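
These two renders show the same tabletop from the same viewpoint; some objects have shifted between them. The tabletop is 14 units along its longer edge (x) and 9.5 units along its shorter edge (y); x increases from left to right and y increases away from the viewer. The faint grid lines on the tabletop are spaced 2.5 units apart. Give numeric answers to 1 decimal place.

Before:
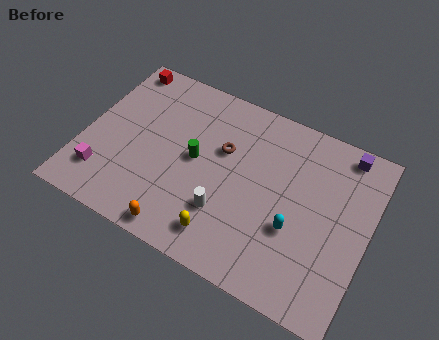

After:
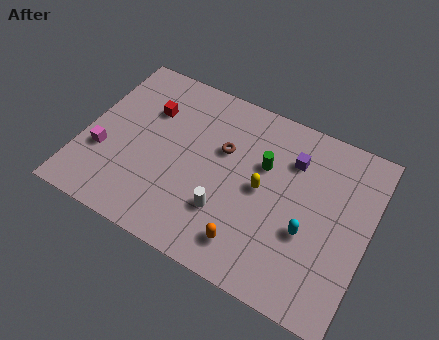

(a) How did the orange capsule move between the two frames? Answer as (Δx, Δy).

(3.2, 0.8)

The orange capsule started near (5.4, 0.9) and ended near (8.6, 1.7).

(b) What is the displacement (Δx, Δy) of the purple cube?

(-2.4, -1.5)

The purple cube was at about (12.4, 8.5) and moved to about (10.0, 7.0).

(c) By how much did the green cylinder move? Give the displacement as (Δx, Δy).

(3.2, 1.2)

The green cylinder was at about (5.5, 4.9) and moved to about (8.7, 6.1).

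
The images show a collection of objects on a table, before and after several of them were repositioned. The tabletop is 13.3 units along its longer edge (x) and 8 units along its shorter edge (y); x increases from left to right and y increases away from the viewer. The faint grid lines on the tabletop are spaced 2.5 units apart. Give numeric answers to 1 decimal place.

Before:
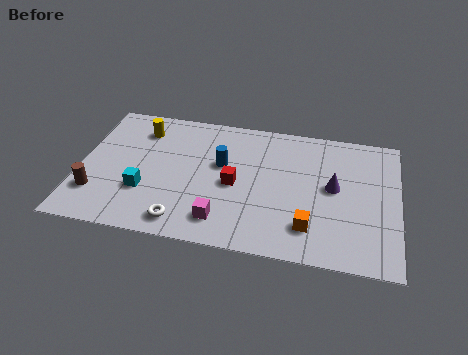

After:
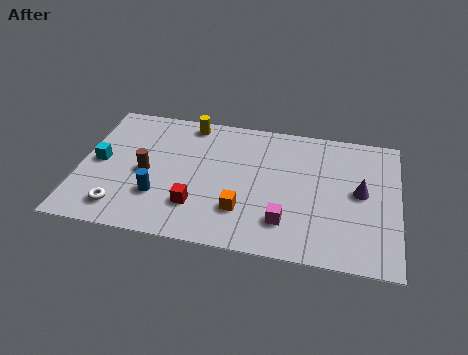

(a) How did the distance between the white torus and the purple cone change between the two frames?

+3.3

They were about 6.9 units apart before and 10.2 after — 3.3 units further apart.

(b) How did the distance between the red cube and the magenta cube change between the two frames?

+1.5

Before: roughly 2.2 units apart; after: 3.7. That's 1.5 units further apart.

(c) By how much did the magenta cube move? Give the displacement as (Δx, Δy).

(2.6, 0.4)

The magenta cube was at about (6.1, 1.5) and moved to about (8.7, 1.9).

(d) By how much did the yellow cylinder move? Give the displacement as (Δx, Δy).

(2.0, 0.8)

The yellow cylinder started near (2.4, 6.3) and ended near (4.4, 7.1).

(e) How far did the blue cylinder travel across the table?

3.5

The blue cylinder was near (5.9, 4.8) before and (3.4, 2.4) after, so it travelled √(2.5² + 2.4²) ≈ 3.5 units.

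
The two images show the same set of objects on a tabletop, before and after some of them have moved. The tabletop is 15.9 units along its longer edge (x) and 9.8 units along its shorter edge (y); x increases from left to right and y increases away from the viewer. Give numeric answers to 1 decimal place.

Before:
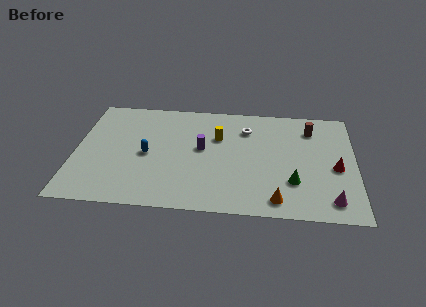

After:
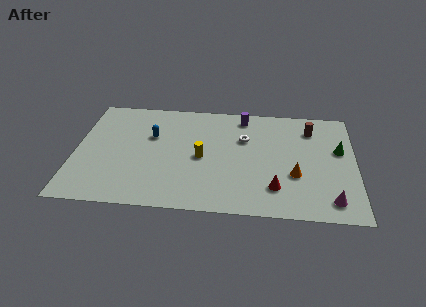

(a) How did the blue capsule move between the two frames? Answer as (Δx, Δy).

(0.2, 1.7)

The blue capsule was at about (4.1, 4.6) and moved to about (4.3, 6.3).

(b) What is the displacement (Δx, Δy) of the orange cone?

(1.0, 2.2)

The orange cone started near (11.5, 1.3) and ended near (12.5, 3.5).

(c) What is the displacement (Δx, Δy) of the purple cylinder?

(2.3, 3.1)

The purple cylinder was at about (7.2, 5.4) and moved to about (9.5, 8.5).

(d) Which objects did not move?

the magenta cone and the brown cylinder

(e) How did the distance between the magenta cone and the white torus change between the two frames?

-0.6

They were about 7.6 units apart before and 7.0 after — 0.6 units closer together.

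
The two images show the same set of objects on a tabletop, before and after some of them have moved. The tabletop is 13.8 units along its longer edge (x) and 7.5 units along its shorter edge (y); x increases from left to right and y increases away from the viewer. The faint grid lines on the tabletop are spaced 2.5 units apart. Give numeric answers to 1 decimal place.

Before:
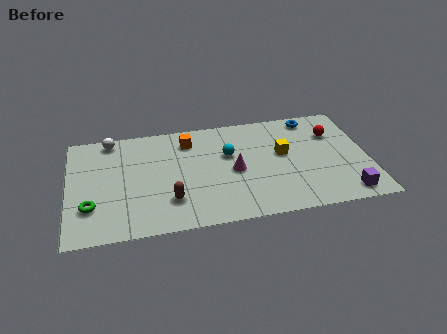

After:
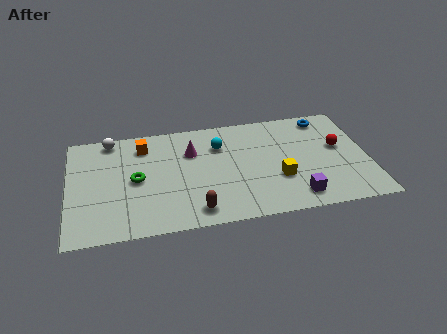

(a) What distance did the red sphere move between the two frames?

1.0

The red sphere was near (12.3, 5.3) before and (12.5, 4.3) after, so it travelled √(0.2² + 1.0²) ≈ 1.0 units.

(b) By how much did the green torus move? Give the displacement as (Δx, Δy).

(2.1, 1.5)

The green torus was at about (1.0, 2.2) and moved to about (3.1, 3.7).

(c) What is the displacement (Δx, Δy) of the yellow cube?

(-0.3, -1.7)

The yellow cube was at about (9.9, 4.3) and moved to about (9.6, 2.6).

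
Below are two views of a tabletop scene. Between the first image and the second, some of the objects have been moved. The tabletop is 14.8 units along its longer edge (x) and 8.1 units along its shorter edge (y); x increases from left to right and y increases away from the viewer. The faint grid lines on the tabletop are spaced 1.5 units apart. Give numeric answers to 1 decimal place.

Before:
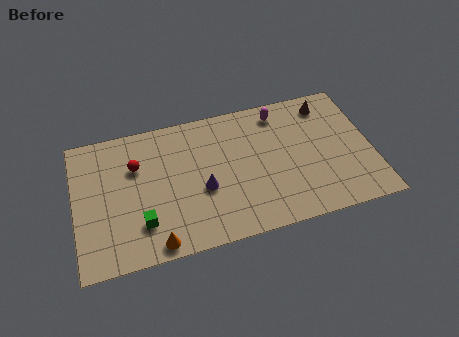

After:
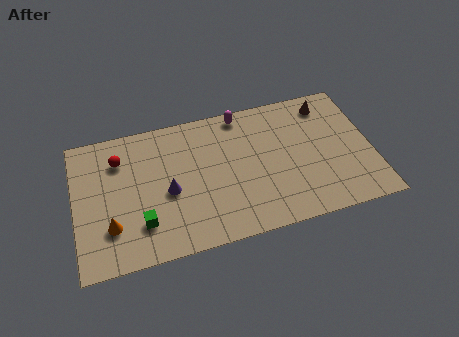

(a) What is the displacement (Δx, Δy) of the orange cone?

(-2.1, 1.5)

The orange cone was at about (3.8, 0.8) and moved to about (1.7, 2.3).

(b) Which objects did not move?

the brown cone and the green cube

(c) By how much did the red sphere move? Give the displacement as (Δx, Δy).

(-0.8, 0.6)

From the two frames, the red sphere sits at roughly (3.1, 5.5) before and (2.3, 6.1) after.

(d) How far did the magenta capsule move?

1.9

The magenta capsule moved from about (10.4, 6.9) to (8.5, 7.3), a distance of √(1.9² + 0.4²) ≈ 1.9.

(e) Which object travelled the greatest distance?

the orange cone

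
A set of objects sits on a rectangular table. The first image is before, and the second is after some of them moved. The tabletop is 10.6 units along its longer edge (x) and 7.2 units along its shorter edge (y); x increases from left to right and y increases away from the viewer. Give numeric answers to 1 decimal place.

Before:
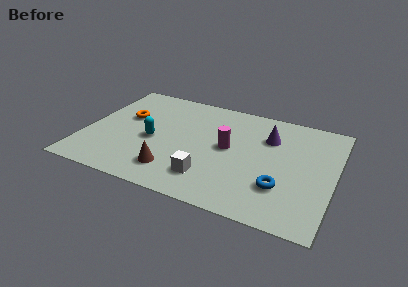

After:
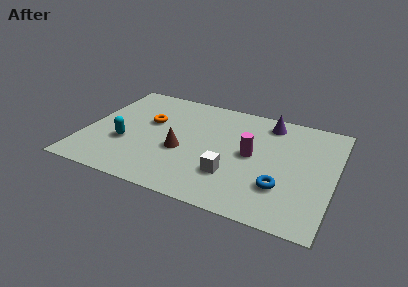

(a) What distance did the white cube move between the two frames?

1.0

The white cube moved from about (5.5, 1.6) to (6.4, 2.1), a distance of √(0.9² + 0.5²) ≈ 1.0.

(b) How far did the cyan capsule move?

1.3

The cyan capsule moved from about (2.9, 3.2) to (1.8, 2.6), a distance of √(1.1² + 0.6²) ≈ 1.3.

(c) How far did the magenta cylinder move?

1.0

The magenta cylinder was near (6.1, 3.8) before and (7.1, 3.7) after, so it travelled √(1.0² + 0.1²) ≈ 1.0 units.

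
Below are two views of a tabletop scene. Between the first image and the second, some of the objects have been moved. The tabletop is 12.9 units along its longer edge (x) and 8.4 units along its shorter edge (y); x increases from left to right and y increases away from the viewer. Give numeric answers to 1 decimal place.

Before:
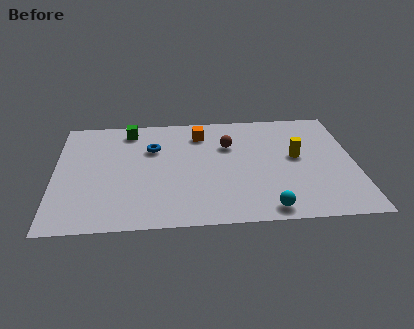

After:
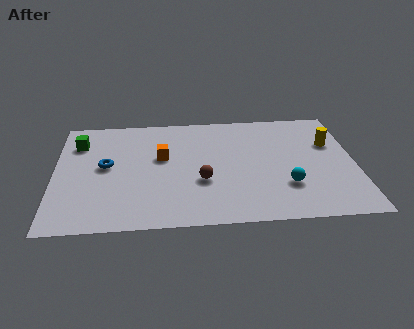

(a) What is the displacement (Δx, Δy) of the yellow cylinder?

(1.5, 0.9)

The yellow cylinder was at about (10.4, 4.6) and moved to about (11.9, 5.5).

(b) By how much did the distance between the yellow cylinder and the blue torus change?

+3.5

Before: roughly 6.3 units apart; after: 9.8. That's 3.5 units further apart.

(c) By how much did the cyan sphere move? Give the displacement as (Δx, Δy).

(0.9, 1.6)

The cyan sphere was at about (9.0, 0.9) and moved to about (9.9, 2.5).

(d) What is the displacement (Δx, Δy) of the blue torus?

(-2.0, -1.2)

The blue torus was at about (4.2, 5.7) and moved to about (2.2, 4.5).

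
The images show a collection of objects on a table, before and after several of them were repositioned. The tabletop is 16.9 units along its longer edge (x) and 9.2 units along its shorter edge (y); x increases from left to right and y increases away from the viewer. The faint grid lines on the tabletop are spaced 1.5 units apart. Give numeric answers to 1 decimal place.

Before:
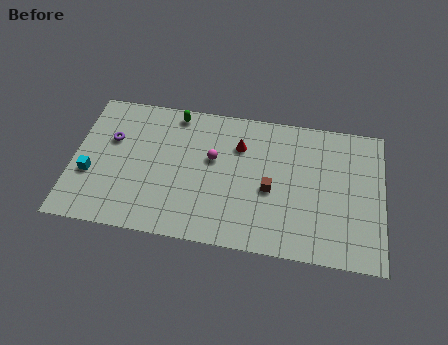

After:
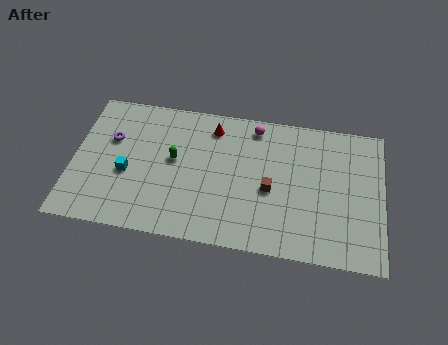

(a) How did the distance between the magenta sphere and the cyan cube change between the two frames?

+1.1

Before: roughly 6.9 units apart; after: 8.0. That's 1.1 units further apart.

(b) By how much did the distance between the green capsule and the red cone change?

-0.7

Before: roughly 3.9 units apart; after: 3.2. That's 0.7 units closer together.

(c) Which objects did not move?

the purple torus and the brown cube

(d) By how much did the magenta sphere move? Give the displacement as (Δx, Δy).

(2.2, 2.5)

The magenta sphere started near (7.6, 5.5) and ended near (9.8, 8.0).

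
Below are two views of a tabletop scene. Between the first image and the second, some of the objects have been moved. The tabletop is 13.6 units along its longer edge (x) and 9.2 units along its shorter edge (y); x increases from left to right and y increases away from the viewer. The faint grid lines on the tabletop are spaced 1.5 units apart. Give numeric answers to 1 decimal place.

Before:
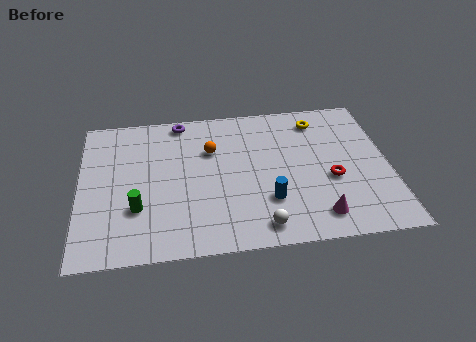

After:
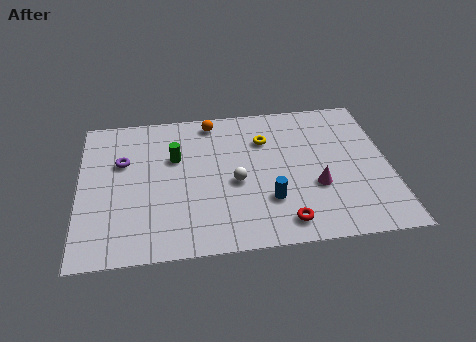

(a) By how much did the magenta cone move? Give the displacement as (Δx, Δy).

(0.0, 1.8)

From the two frames, the magenta cone sits at roughly (10.3, 1.5) before and (10.3, 3.3) after.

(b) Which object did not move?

the blue cylinder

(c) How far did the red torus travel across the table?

3.3

The red torus was near (11.0, 3.7) before and (8.8, 1.3) after, so it travelled √(2.2² + 2.4²) ≈ 3.3 units.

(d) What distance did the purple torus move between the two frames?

3.5

From (4.5, 8.3) to (1.9, 5.9), the purple torus covered √(2.6² + 2.4²) ≈ 3.5 units.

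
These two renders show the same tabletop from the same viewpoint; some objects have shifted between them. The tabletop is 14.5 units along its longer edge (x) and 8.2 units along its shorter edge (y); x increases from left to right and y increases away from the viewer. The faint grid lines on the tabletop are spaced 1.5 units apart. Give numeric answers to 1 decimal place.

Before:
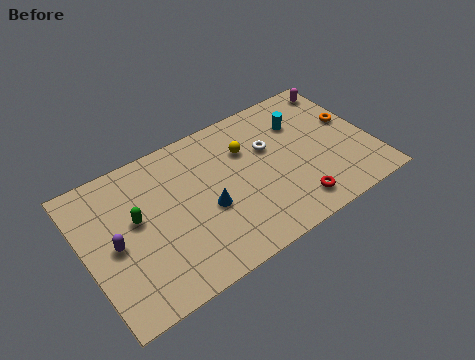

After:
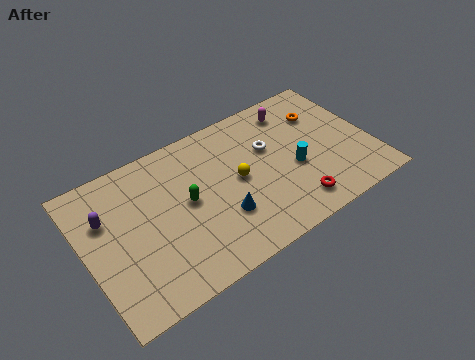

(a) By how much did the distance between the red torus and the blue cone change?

-0.9

The distance was about 4.6 in the first image and 3.7 in the second, so they moved 0.9 units closer together.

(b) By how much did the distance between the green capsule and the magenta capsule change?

-4.9

They were about 11.4 units apart before and 6.5 after — 4.9 units closer together.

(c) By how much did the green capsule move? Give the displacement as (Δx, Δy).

(2.5, -0.4)

The green capsule started near (2.6, 4.7) and ended near (5.1, 4.3).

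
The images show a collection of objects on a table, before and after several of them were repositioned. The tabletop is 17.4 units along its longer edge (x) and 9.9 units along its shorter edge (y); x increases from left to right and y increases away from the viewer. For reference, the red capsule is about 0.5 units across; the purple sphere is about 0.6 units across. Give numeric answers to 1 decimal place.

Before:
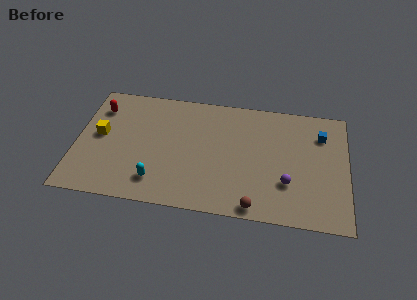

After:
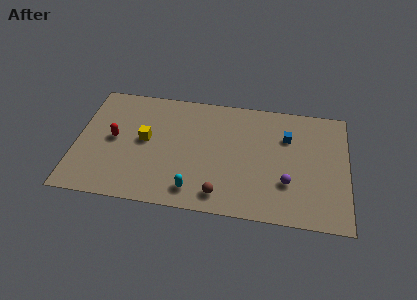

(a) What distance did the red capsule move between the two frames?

2.7

From (1.3, 7.6) to (2.4, 5.1), the red capsule covered √(1.1² + 2.5²) ≈ 2.7 units.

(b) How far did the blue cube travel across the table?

2.3

The blue cube was near (15.7, 7.4) before and (13.5, 6.9) after, so it travelled √(2.2² + 0.5²) ≈ 2.3 units.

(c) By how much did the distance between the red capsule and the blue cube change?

-3.2

They were about 14.4 units apart before and 11.2 after — 3.2 units closer together.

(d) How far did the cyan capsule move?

2.4

The cyan capsule moved from about (5.3, 2.0) to (7.7, 1.6), a distance of √(2.4² + 0.4²) ≈ 2.4.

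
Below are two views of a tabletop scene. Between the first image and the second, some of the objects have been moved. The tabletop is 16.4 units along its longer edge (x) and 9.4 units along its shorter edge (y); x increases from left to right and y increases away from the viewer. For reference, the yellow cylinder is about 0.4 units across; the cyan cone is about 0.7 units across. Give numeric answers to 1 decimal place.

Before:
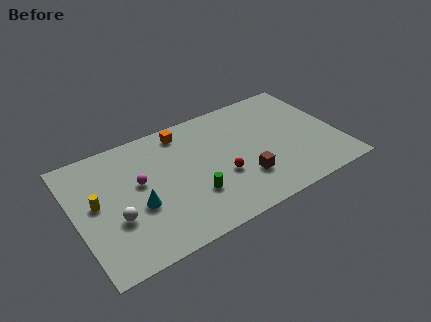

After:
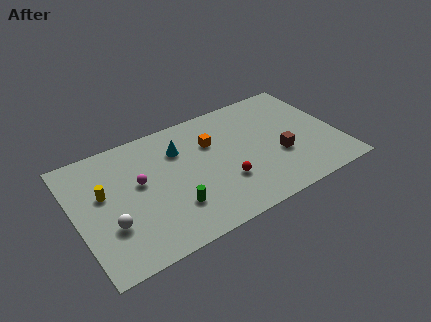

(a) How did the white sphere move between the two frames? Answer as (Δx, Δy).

(-0.4, -0.3)

From the two frames, the white sphere sits at roughly (2.3, 3.4) before and (1.9, 3.1) after.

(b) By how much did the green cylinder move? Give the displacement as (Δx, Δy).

(-1.3, -0.3)

The green cylinder was at about (7.0, 2.9) and moved to about (5.7, 2.6).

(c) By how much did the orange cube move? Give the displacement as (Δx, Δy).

(1.6, -1.7)

From the two frames, the orange cube sits at roughly (7.1, 8.1) before and (8.7, 6.4) after.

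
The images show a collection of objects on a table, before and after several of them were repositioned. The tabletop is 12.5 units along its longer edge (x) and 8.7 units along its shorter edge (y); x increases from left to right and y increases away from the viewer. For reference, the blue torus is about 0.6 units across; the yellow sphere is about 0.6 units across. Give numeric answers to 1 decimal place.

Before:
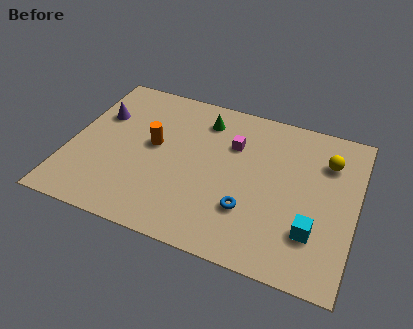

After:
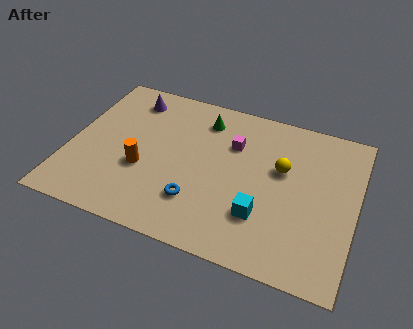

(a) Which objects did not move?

the green cone and the magenta cube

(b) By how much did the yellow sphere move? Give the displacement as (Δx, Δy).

(-1.9, -1.1)

From the two frames, the yellow sphere sits at roughly (11.1, 6.4) before and (9.2, 5.3) after.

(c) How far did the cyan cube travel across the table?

2.2

The cyan cube moved from about (10.8, 2.4) to (8.6, 2.5), a distance of √(2.2² + 0.1²) ≈ 2.2.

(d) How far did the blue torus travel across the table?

2.2

The blue torus was near (8.0, 2.6) before and (5.8, 2.3) after, so it travelled √(2.2² + 0.3²) ≈ 2.2 units.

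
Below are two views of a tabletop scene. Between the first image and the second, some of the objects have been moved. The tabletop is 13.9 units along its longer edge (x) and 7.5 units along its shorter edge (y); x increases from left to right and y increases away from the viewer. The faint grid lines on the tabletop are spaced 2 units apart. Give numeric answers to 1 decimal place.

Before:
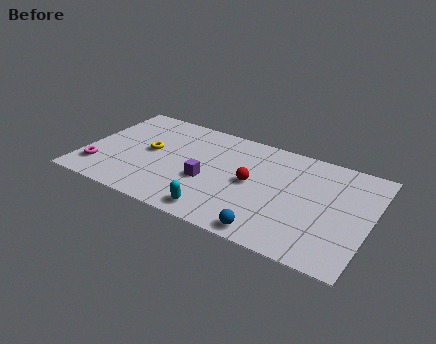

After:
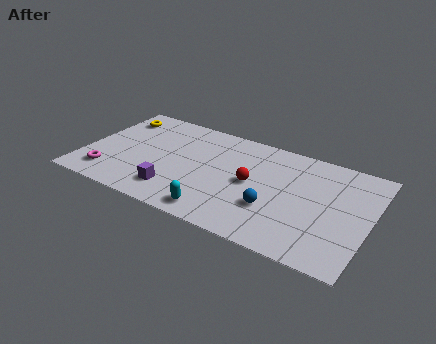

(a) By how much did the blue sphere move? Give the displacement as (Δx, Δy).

(-0.1, 1.7)

The blue sphere was at about (9.5, 0.8) and moved to about (9.4, 2.5).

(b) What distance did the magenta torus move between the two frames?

0.5

The magenta torus was near (0.9, 1.7) before and (1.4, 1.5) after, so it travelled √(0.5² + 0.2²) ≈ 0.5 units.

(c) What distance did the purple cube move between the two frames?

2.0

From (6.1, 3.0) to (4.7, 1.6), the purple cube covered √(1.4² + 1.4²) ≈ 2.0 units.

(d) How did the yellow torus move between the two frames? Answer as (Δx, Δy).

(-2.0, 2.0)

From the two frames, the yellow torus sits at roughly (3.1, 4.0) before and (1.1, 6.0) after.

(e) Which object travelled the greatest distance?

the yellow torus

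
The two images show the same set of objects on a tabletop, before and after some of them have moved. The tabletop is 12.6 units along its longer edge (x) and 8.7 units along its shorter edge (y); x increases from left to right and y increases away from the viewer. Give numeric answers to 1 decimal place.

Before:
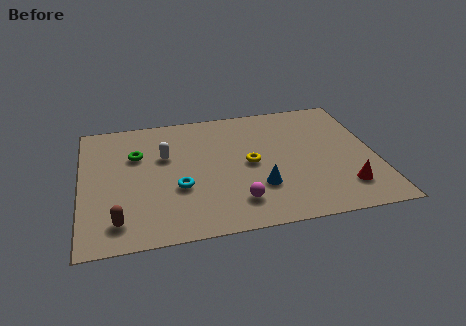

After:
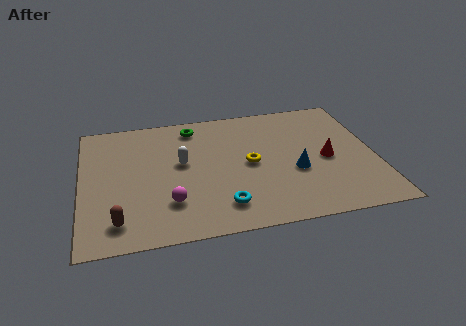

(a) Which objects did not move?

the brown capsule and the yellow torus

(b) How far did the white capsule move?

0.9

The white capsule was near (3.6, 5.5) before and (4.3, 4.9) after, so it travelled √(0.7² + 0.6²) ≈ 0.9 units.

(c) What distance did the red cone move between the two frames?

2.2

The red cone moved from about (11.1, 1.9) to (10.5, 4.0), a distance of √(0.6² + 2.1²) ≈ 2.2.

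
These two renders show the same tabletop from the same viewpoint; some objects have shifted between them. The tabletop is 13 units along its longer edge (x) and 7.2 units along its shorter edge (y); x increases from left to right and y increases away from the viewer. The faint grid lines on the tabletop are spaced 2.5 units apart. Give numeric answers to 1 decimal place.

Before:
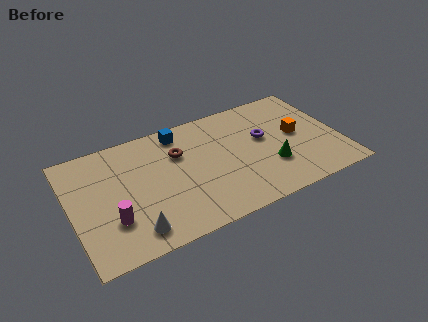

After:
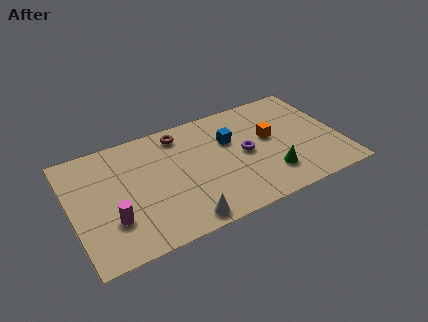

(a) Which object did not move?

the magenta cylinder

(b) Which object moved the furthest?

the blue cube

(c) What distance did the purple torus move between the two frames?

1.2

The purple torus moved from about (9.4, 4.2) to (8.4, 3.6), a distance of √(1.0² + 0.6²) ≈ 1.2.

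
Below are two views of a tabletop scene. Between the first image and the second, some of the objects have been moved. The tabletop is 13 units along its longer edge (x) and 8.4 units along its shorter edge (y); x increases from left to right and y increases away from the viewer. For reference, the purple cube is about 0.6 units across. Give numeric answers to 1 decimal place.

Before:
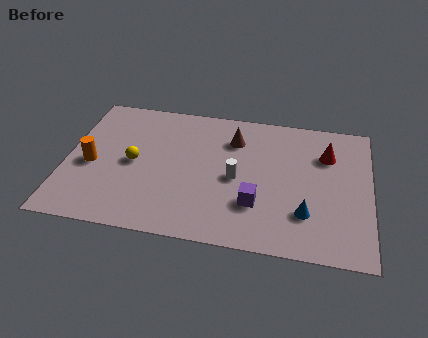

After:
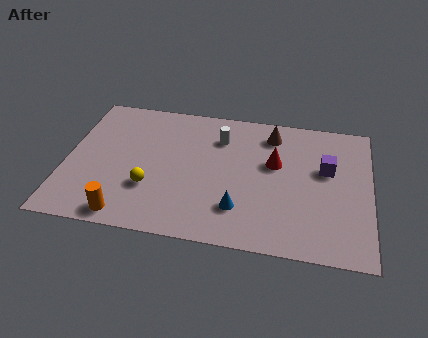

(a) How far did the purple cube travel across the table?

3.9

From (8.2, 2.5) to (11.1, 5.1), the purple cube covered √(2.9² + 2.6²) ≈ 3.9 units.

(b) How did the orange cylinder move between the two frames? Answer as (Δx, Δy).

(1.7, -2.8)

From the two frames, the orange cylinder sits at roughly (1.1, 3.7) before and (2.8, 0.9) after.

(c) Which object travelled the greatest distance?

the purple cube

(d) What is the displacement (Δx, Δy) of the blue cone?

(-2.8, -0.2)

The blue cone started near (10.3, 2.3) and ended near (7.5, 2.1).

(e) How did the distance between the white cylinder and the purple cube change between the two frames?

+3.1

They were about 1.7 units apart before and 4.8 after — 3.1 units further apart.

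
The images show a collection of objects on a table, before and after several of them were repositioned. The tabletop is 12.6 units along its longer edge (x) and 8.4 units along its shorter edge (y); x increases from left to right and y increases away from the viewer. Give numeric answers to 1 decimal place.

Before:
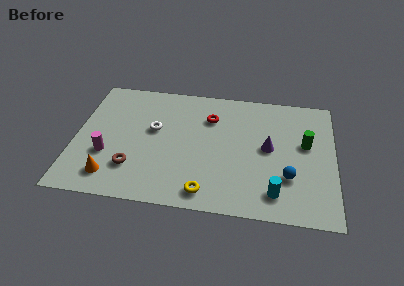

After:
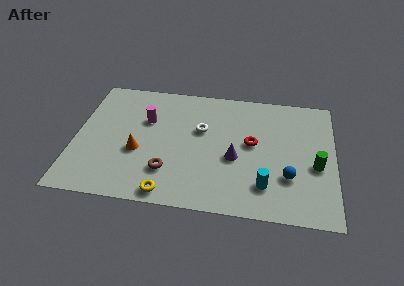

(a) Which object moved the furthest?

the magenta cylinder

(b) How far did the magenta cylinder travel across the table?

3.2

From (1.6, 2.9) to (3.4, 5.5), the magenta cylinder covered √(1.8² + 2.6²) ≈ 3.2 units.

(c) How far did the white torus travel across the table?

2.3

From (3.8, 4.9) to (6.1, 5.2), the white torus covered √(2.3² + 0.3²) ≈ 2.3 units.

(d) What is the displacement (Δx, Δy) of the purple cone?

(-1.6, -0.9)

From the two frames, the purple cone sits at roughly (9.4, 4.4) before and (7.8, 3.5) after.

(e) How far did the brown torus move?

1.7

The brown torus was near (2.9, 2.2) before and (4.6, 2.2) after, so it travelled √(1.7² + 0.0²) ≈ 1.7 units.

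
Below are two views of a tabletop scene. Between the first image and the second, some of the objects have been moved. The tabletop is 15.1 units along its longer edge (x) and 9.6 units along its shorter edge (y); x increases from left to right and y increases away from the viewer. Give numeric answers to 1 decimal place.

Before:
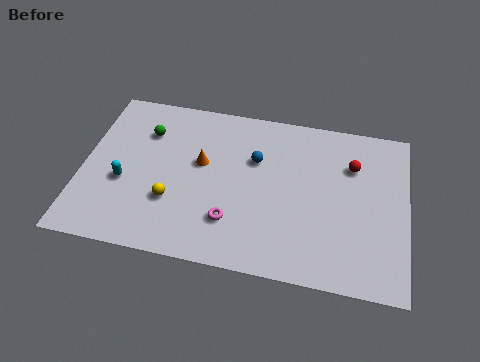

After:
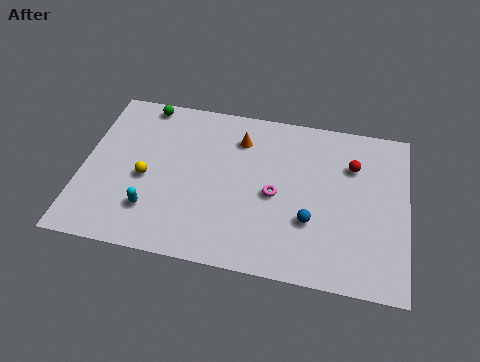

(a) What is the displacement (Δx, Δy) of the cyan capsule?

(1.4, -1.4)

From the two frames, the cyan capsule sits at roughly (2.0, 3.8) before and (3.4, 2.4) after.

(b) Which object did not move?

the red sphere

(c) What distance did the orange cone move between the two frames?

2.5

The orange cone moved from about (5.5, 5.6) to (7.2, 7.4), a distance of √(1.7² + 1.8²) ≈ 2.5.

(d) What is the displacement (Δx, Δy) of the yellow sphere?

(-1.3, 1.1)

The yellow sphere was at about (4.3, 3.1) and moved to about (3.0, 4.2).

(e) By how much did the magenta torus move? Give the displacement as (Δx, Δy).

(1.9, 1.9)

From the two frames, the magenta torus sits at roughly (7.1, 2.5) before and (9.0, 4.4) after.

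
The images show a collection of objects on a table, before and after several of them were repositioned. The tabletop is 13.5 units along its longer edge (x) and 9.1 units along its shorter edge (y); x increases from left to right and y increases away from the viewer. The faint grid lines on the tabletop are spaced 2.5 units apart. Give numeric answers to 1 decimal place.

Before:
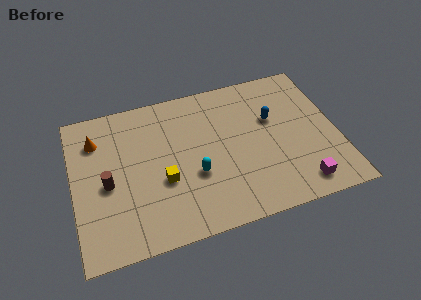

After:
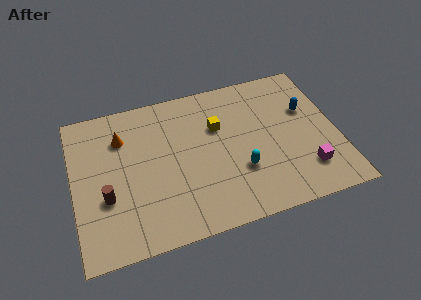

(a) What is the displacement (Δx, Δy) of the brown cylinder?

(-0.1, -0.8)

The brown cylinder started near (1.7, 4.1) and ended near (1.6, 3.3).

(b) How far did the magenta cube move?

0.9

The magenta cube moved from about (11.3, 1.3) to (11.7, 2.1), a distance of √(0.4² + 0.8²) ≈ 0.9.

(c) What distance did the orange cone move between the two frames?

1.3

The orange cone was near (1.3, 6.9) before and (2.6, 6.7) after, so it travelled √(1.3² + 0.2²) ≈ 1.3 units.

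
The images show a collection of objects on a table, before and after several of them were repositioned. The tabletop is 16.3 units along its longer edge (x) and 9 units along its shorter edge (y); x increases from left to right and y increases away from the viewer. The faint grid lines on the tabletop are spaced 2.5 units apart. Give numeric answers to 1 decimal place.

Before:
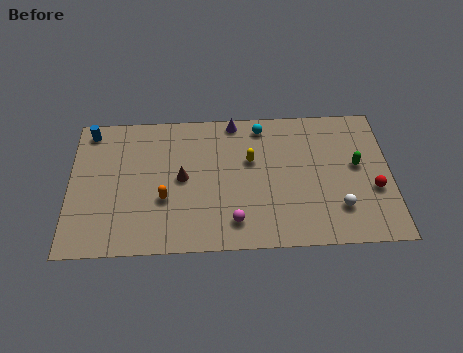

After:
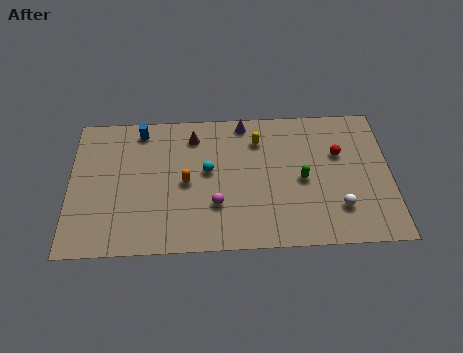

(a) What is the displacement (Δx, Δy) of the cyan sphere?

(-2.8, -2.8)

From the two frames, the cyan sphere sits at roughly (9.8, 7.8) before and (7.0, 5.0) after.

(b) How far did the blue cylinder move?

2.6

From (1.0, 7.9) to (3.6, 7.8), the blue cylinder covered √(2.6² + 0.1²) ≈ 2.6 units.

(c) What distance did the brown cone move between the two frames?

2.8

From (5.7, 4.6) to (6.3, 7.3), the brown cone covered √(0.6² + 2.7²) ≈ 2.8 units.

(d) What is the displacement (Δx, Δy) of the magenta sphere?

(-0.9, 1.1)

The magenta sphere started near (8.3, 1.7) and ended near (7.4, 2.8).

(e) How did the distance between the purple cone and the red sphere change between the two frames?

-3.2

The distance was about 8.5 in the first image and 5.3 in the second, so they moved 3.2 units closer together.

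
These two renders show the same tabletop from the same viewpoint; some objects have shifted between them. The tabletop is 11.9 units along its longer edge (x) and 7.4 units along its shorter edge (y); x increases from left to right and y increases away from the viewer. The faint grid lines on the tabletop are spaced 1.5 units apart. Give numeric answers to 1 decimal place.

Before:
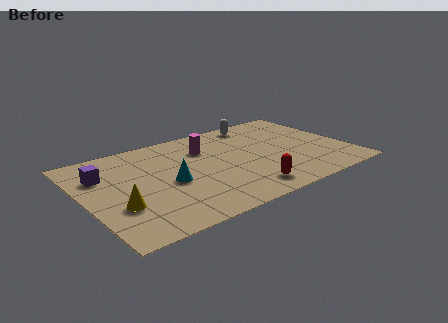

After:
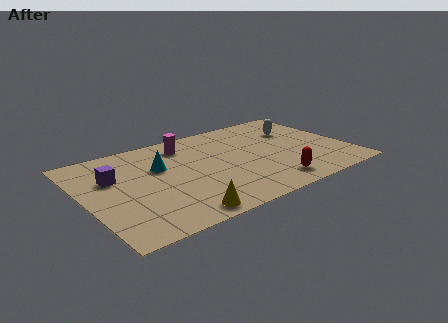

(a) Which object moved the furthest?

the yellow cone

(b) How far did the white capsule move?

2.1

The white capsule was near (8.4, 6.5) before and (10.0, 5.1) after, so it travelled √(1.6² + 1.4²) ≈ 2.1 units.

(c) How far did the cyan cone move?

1.4

From (3.7, 3.3) to (3.5, 4.7), the cyan cone covered √(0.2² + 1.4²) ≈ 1.4 units.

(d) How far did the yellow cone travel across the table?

2.9

From (1.3, 2.5) to (3.7, 0.8), the yellow cone covered √(2.4² + 1.7²) ≈ 2.9 units.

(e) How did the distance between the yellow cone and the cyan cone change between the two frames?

+1.4

Before: roughly 2.5 units apart; after: 3.9. That's 1.4 units further apart.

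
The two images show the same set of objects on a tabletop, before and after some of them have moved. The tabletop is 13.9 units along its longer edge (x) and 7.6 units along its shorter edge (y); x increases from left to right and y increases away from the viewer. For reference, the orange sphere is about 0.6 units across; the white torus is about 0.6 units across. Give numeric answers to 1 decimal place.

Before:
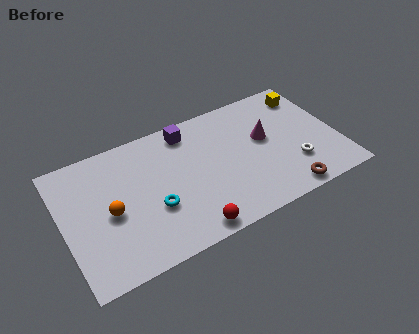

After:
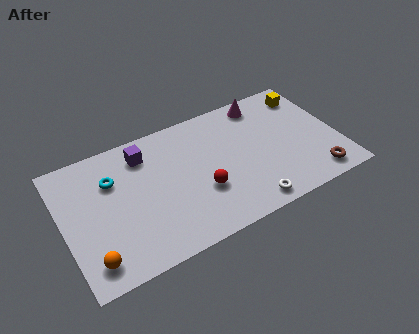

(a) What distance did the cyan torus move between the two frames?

3.1

The cyan torus moved from about (4.4, 2.8) to (2.6, 5.3), a distance of √(1.8² + 2.5²) ≈ 3.1.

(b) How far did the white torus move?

2.9

The white torus moved from about (11.5, 2.2) to (8.9, 0.9), a distance of √(2.6² + 1.3²) ≈ 2.9.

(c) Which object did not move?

the yellow cube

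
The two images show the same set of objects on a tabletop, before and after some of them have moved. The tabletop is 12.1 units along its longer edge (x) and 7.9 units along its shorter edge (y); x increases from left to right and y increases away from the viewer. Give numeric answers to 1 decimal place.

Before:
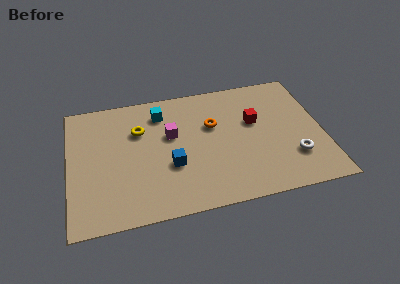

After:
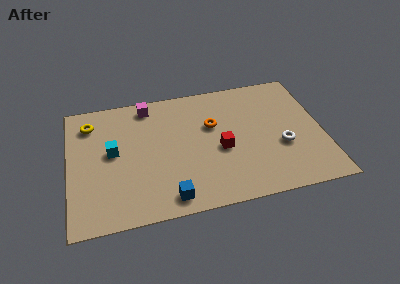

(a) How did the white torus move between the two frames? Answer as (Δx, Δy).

(-0.5, 0.8)

The white torus was at about (10.6, 2.2) and moved to about (10.1, 3.0).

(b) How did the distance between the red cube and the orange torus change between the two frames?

-0.4

They were about 2.0 units apart before and 1.6 after — 0.4 units closer together.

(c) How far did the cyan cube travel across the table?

3.1

From (4.5, 6.3) to (2.1, 4.3), the cyan cube covered √(2.4² + 2.0²) ≈ 3.1 units.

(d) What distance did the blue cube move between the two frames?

1.9

The blue cube was near (4.8, 2.9) before and (4.6, 1.0) after, so it travelled √(0.2² + 1.9²) ≈ 1.9 units.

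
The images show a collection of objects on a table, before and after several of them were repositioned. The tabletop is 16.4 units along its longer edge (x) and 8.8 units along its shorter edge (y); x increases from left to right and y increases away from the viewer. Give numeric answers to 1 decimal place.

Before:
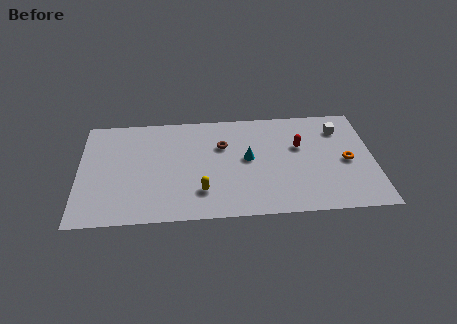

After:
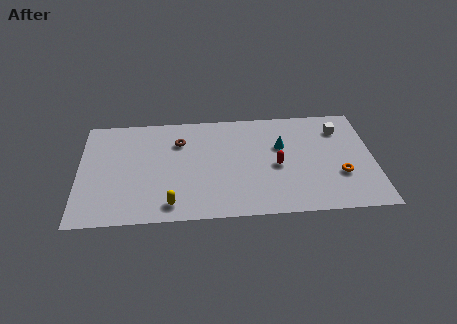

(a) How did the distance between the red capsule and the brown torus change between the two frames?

+1.6

Before: roughly 4.3 units apart; after: 5.9. That's 1.6 units further apart.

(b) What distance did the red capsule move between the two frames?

2.0

From (12.3, 5.5) to (11.0, 4.0), the red capsule covered √(1.3² + 1.5²) ≈ 2.0 units.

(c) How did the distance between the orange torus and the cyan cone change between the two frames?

-1.4

They were about 5.5 units apart before and 4.1 after — 1.4 units closer together.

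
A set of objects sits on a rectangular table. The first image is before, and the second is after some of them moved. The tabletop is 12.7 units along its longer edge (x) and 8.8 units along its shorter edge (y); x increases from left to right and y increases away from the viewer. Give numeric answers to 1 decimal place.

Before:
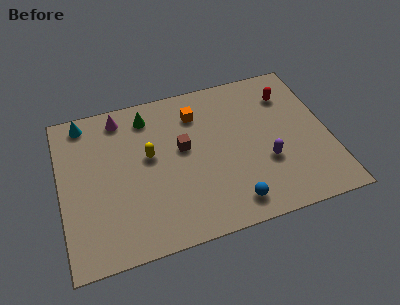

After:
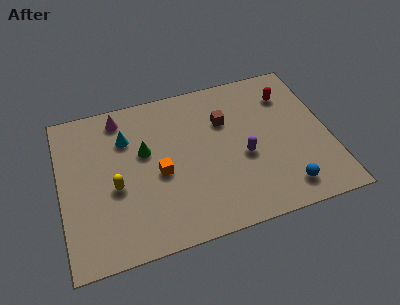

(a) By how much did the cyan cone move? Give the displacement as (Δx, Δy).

(1.9, -1.5)

The cyan cone started near (1.3, 7.8) and ended near (3.2, 6.3).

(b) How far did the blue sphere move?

2.5

The blue sphere moved from about (7.8, 1.3) to (10.3, 1.4), a distance of √(2.5² + 0.1²) ≈ 2.5.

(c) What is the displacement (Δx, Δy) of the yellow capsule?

(-1.7, -1.3)

The yellow capsule started near (4.2, 5.0) and ended near (2.5, 3.7).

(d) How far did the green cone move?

2.0

From (4.3, 7.3) to (4.0, 5.3), the green cone covered √(0.3² + 2.0²) ≈ 2.0 units.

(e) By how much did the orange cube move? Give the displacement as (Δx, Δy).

(-2.0, -2.9)

The orange cube started near (6.6, 6.8) and ended near (4.6, 3.9).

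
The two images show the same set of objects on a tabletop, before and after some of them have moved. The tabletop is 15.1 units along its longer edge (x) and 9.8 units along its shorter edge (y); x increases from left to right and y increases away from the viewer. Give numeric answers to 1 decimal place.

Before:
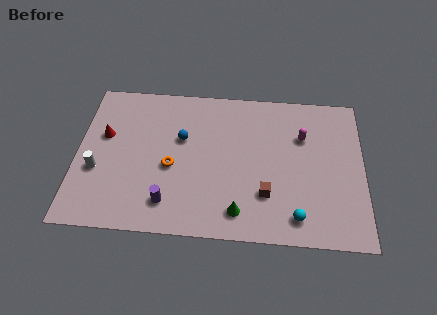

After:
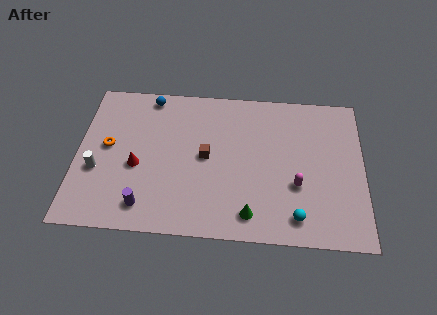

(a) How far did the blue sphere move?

3.2

From (5.5, 6.1) to (3.7, 8.8), the blue sphere covered √(1.8² + 2.7²) ≈ 3.2 units.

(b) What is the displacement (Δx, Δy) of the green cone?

(0.6, -0.1)

The green cone started near (8.6, 1.6) and ended near (9.2, 1.5).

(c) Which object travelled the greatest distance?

the brown cube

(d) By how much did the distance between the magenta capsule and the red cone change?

-2.1

They were about 10.5 units apart before and 8.4 after — 2.1 units closer together.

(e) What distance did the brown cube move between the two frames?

3.9

From (10.0, 2.8) to (6.8, 5.0), the brown cube covered √(3.2² + 2.2²) ≈ 3.9 units.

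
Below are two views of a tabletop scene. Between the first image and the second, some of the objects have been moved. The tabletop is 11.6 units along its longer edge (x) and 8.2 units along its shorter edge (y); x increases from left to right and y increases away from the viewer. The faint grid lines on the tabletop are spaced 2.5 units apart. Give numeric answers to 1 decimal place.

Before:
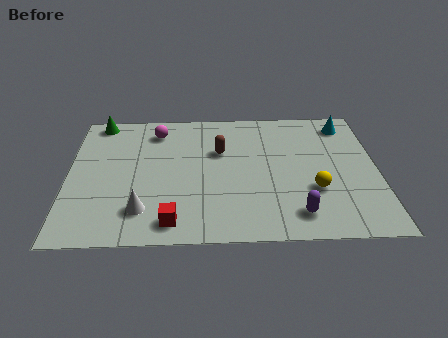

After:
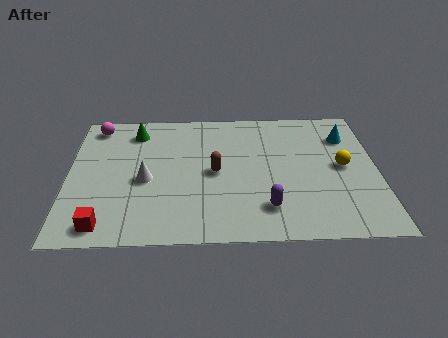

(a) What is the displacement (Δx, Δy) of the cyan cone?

(0.0, -0.8)

From the two frames, the cyan cone sits at roughly (10.5, 6.9) before and (10.5, 6.1) after.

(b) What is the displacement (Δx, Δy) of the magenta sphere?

(-2.3, 0.4)

The magenta sphere was at about (3.3, 6.7) and moved to about (1.0, 7.1).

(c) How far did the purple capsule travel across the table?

1.2

The purple capsule was near (8.5, 1.4) before and (7.4, 1.8) after, so it travelled √(1.1² + 0.4²) ≈ 1.2 units.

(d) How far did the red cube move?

2.5

The red cube was near (3.9, 1.1) before and (1.4, 1.0) after, so it travelled √(2.5² + 0.1²) ≈ 2.5 units.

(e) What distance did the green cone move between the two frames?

1.6

From (1.1, 7.4) to (2.5, 6.7), the green cone covered √(1.4² + 0.7²) ≈ 1.6 units.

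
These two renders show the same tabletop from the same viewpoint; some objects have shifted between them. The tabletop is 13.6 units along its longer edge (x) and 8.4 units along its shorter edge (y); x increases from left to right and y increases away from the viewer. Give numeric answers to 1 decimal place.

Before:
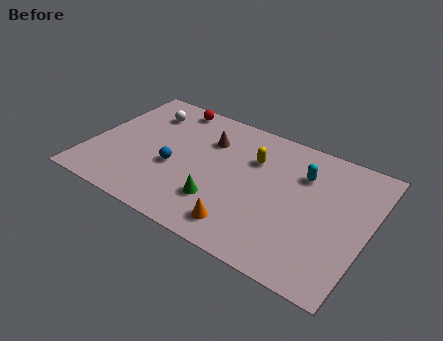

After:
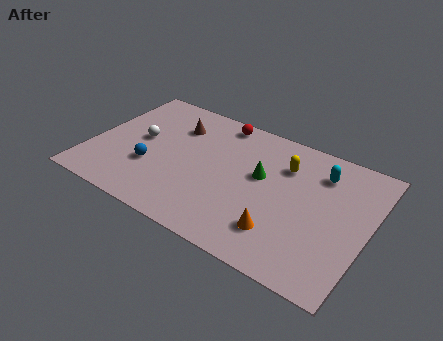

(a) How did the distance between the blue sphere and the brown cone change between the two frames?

+0.5

They were about 2.9 units apart before and 3.4 after — 0.5 units further apart.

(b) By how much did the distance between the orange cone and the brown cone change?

+2.0

They were about 5.2 units apart before and 7.2 after — 2.0 units further apart.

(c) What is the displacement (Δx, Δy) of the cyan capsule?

(0.8, 0.5)

From the two frames, the cyan capsule sits at roughly (10.2, 6.0) before and (11.0, 6.5) after.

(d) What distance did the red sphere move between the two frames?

2.5

The red sphere moved from about (3.3, 7.5) to (5.8, 7.5), a distance of √(2.5² + 0.0²) ≈ 2.5.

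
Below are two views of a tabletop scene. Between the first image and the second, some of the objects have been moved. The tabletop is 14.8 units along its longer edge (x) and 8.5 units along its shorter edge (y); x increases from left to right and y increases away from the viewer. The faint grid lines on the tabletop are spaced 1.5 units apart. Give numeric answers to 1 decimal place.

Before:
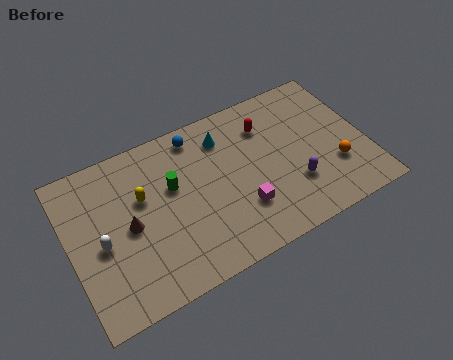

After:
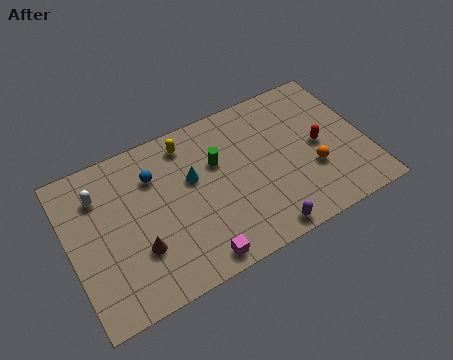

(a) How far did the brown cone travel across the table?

1.4

The brown cone was near (2.9, 4.1) before and (3.2, 2.7) after, so it travelled √(0.3² + 1.4²) ≈ 1.4 units.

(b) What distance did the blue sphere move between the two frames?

2.6

From (6.7, 7.4) to (4.4, 6.2), the blue sphere covered √(2.3² + 1.2²) ≈ 2.6 units.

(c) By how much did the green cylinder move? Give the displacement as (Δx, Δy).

(2.3, 0.3)

From the two frames, the green cylinder sits at roughly (5.2, 5.2) before and (7.5, 5.5) after.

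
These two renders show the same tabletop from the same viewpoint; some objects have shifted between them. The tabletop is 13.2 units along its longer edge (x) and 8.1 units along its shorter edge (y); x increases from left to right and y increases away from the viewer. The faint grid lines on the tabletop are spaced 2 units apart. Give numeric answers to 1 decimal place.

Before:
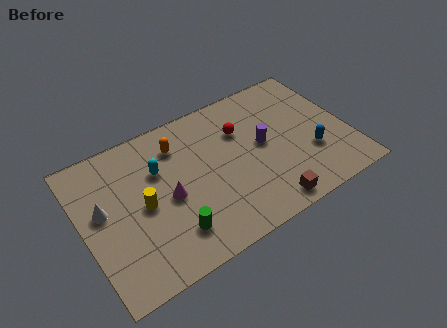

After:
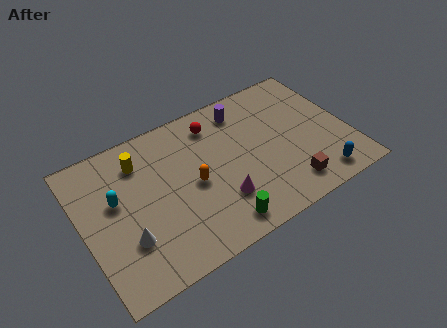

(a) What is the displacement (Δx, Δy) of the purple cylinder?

(-0.6, 2.4)

The purple cylinder was at about (9.0, 4.3) and moved to about (8.4, 6.7).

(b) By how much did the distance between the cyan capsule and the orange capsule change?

+2.4

The distance was about 1.4 in the first image and 3.8 in the second, so they moved 2.4 units further apart.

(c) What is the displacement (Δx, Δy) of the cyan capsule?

(-2.2, -0.6)

From the two frames, the cyan capsule sits at roughly (3.9, 5.4) before and (1.7, 4.8) after.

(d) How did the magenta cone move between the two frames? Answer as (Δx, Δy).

(2.4, -1.4)

The magenta cone started near (4.1, 3.7) and ended near (6.5, 2.3).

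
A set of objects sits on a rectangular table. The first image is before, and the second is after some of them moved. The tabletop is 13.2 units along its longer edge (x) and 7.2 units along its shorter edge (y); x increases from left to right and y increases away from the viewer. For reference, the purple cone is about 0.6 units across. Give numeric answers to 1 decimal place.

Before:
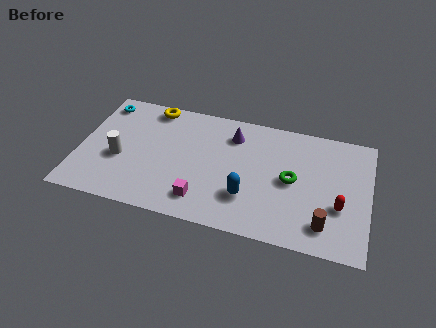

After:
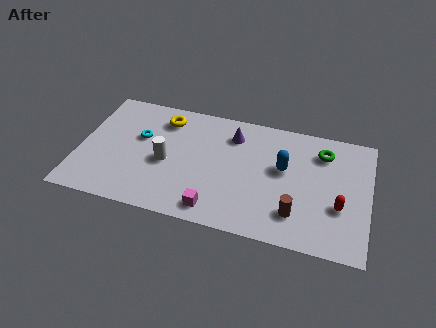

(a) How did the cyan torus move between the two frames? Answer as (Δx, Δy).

(1.9, -1.7)

The cyan torus started near (0.8, 6.1) and ended near (2.7, 4.4).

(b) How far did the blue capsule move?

2.6

The blue capsule was near (7.8, 2.1) before and (9.3, 4.2) after, so it travelled √(1.5² + 2.1²) ≈ 2.6 units.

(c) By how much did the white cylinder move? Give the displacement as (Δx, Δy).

(2.1, 0.3)

The white cylinder started near (1.9, 2.9) and ended near (4.0, 3.2).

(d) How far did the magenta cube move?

0.7

From (5.8, 1.4) to (6.4, 1.0), the magenta cube covered √(0.6² + 0.4²) ≈ 0.7 units.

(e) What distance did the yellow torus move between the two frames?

0.8

From (3.1, 6.4) to (3.7, 5.8), the yellow torus covered √(0.6² + 0.6²) ≈ 0.8 units.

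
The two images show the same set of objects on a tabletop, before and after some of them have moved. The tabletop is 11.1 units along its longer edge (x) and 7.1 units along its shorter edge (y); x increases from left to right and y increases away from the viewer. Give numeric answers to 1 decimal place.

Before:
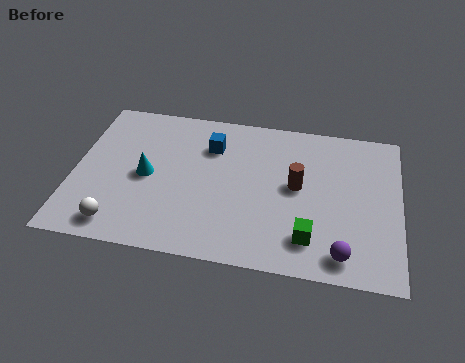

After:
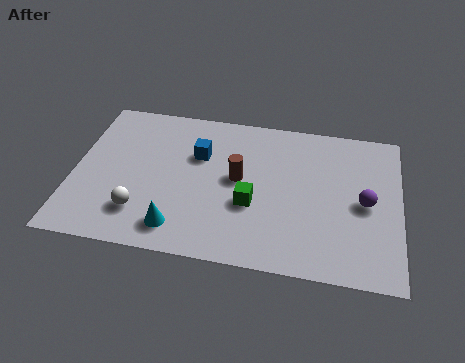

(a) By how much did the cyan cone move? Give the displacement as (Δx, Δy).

(1.2, -2.2)

The cyan cone started near (2.5, 3.4) and ended near (3.7, 1.2).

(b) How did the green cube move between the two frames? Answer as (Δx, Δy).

(-2.0, 1.2)

From the two frames, the green cube sits at roughly (8.1, 1.5) before and (6.1, 2.7) after.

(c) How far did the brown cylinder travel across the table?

2.0

The brown cylinder moved from about (7.6, 3.8) to (5.6, 3.8), a distance of √(2.0² + 0.0²) ≈ 2.0.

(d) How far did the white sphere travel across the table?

1.0

From (1.7, 1.0) to (2.4, 1.7), the white sphere covered √(0.7² + 0.7²) ≈ 1.0 units.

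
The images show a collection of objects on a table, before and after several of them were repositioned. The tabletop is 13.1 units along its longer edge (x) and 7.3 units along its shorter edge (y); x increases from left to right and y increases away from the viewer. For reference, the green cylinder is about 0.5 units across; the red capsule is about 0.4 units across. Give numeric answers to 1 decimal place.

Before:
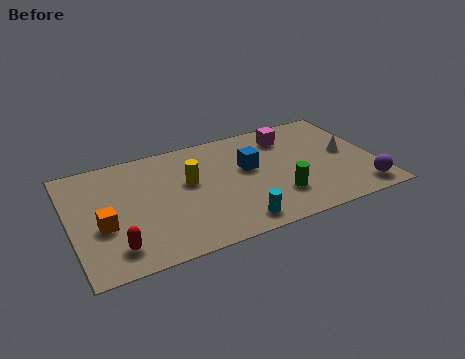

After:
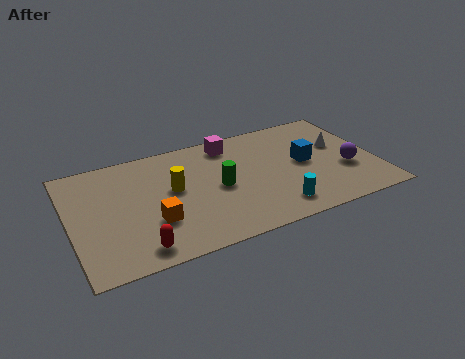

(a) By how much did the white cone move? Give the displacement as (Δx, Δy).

(-0.2, 0.6)

The white cone started near (11.9, 3.8) and ended near (11.7, 4.4).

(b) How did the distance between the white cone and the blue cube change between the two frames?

-2.5

They were about 4.2 units apart before and 1.7 after — 2.5 units closer together.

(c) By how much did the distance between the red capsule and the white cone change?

-0.8

The distance was about 10.5 in the first image and 9.7 in the second, so they moved 0.8 units closer together.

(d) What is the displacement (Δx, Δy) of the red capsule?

(0.9, -0.4)

The red capsule was at about (1.7, 1.4) and moved to about (2.6, 1.0).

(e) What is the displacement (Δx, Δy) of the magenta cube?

(-2.5, 0.4)

The magenta cube was at about (9.6, 5.8) and moved to about (7.1, 6.2).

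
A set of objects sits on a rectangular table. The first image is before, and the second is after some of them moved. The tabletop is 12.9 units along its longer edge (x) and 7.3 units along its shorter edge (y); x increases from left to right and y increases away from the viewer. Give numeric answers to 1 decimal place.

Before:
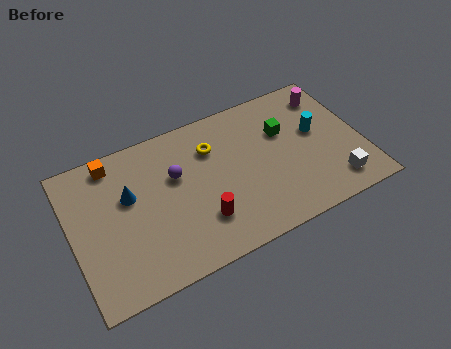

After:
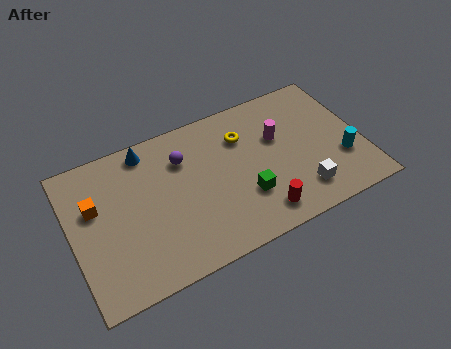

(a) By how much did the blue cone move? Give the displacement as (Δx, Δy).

(1.0, 1.9)

The blue cone started near (2.6, 4.5) and ended near (3.6, 6.4).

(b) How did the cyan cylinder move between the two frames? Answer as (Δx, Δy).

(0.9, -1.8)

The cyan cylinder was at about (11.0, 4.2) and moved to about (11.9, 2.4).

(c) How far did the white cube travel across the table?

1.5

The white cube was near (11.4, 1.3) before and (9.9, 1.5) after, so it travelled √(1.5² + 0.2²) ≈ 1.5 units.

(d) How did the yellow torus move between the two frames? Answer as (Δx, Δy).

(1.4, 0.0)

The yellow torus was at about (6.4, 5.3) and moved to about (7.8, 5.3).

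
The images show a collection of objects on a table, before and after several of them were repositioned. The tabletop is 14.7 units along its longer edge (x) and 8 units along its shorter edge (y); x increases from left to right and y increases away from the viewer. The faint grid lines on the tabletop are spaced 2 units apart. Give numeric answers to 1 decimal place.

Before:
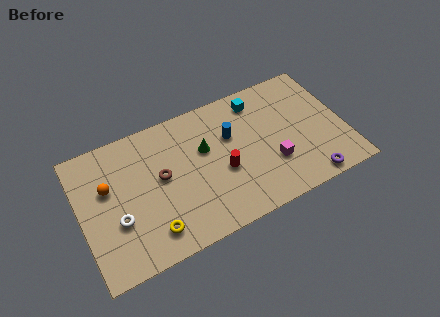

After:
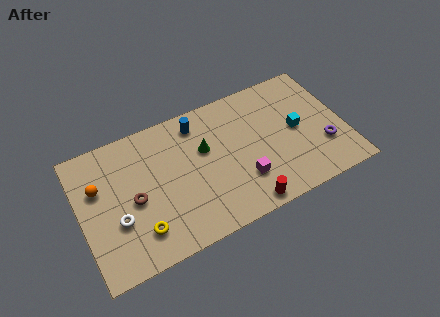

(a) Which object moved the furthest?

the cyan cube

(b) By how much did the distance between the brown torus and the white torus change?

-1.7

The distance was about 3.0 in the first image and 1.3 in the second, so they moved 1.7 units closer together.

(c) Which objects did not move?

the white torus and the green cone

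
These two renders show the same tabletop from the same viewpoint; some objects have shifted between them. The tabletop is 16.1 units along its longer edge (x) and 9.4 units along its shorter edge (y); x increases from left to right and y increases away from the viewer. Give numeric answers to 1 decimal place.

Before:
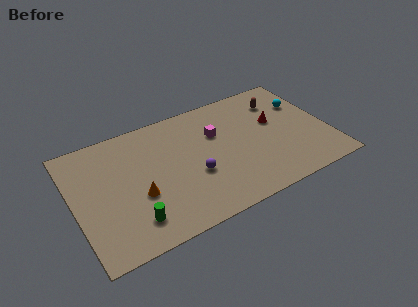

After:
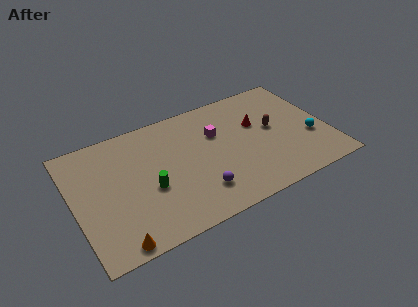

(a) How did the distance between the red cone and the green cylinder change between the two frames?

-2.8

Before: roughly 10.3 units apart; after: 7.5. That's 2.8 units closer together.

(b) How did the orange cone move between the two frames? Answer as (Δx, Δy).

(-1.8, -2.8)

From the two frames, the orange cone sits at roughly (3.9, 3.6) before and (2.1, 0.8) after.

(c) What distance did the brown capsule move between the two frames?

2.2

The brown capsule was near (13.5, 7.2) before and (12.7, 5.1) after, so it travelled √(0.8² + 2.1²) ≈ 2.2 units.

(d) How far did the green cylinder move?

2.3

From (3.3, 1.9) to (4.6, 3.8), the green cylinder covered √(1.3² + 1.9²) ≈ 2.3 units.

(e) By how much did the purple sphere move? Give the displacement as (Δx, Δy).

(0.1, -1.4)

The purple sphere was at about (7.4, 3.6) and moved to about (7.5, 2.2).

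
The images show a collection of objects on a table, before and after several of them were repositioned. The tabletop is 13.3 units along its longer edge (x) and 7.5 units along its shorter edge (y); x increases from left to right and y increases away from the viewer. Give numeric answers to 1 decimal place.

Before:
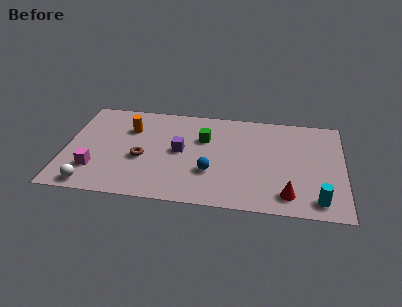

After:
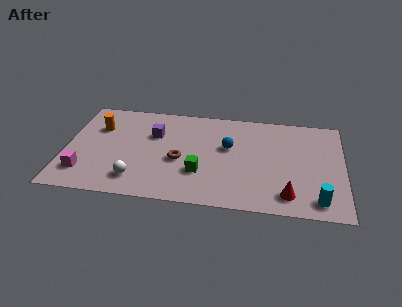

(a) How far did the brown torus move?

1.8

The brown torus was near (3.7, 3.1) before and (5.5, 3.2) after, so it travelled √(1.8² + 0.1²) ≈ 1.8 units.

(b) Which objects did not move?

the cyan cylinder and the red cone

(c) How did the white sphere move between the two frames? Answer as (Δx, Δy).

(2.1, 0.7)

The white sphere started near (1.4, 0.8) and ended near (3.5, 1.5).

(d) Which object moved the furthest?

the green cube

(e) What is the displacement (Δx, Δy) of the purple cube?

(-1.3, 1.1)

The purple cube started near (5.5, 3.9) and ended near (4.2, 5.0).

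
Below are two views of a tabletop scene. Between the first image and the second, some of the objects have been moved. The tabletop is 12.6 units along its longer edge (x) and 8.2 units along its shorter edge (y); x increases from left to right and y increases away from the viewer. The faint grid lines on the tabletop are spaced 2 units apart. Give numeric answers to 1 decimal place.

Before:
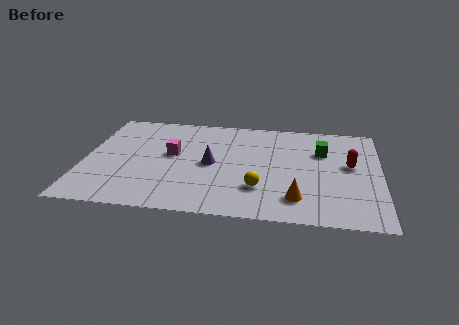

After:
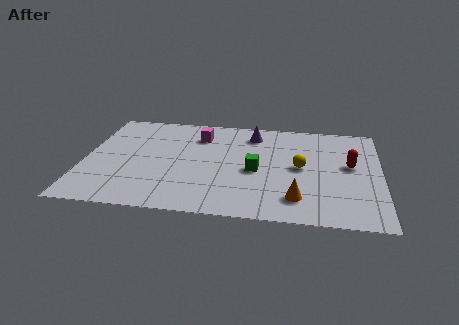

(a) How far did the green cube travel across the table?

3.4

From (10.1, 5.6) to (7.3, 3.7), the green cube covered √(2.8² + 1.9²) ≈ 3.4 units.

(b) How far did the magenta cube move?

2.0

The magenta cube was near (3.7, 4.6) before and (4.8, 6.3) after, so it travelled √(1.1² + 1.7²) ≈ 2.0 units.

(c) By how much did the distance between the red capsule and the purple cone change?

-1.2

They were about 5.9 units apart before and 4.7 after — 1.2 units closer together.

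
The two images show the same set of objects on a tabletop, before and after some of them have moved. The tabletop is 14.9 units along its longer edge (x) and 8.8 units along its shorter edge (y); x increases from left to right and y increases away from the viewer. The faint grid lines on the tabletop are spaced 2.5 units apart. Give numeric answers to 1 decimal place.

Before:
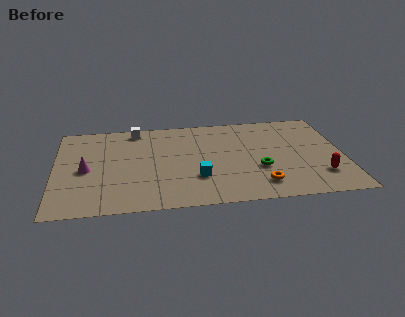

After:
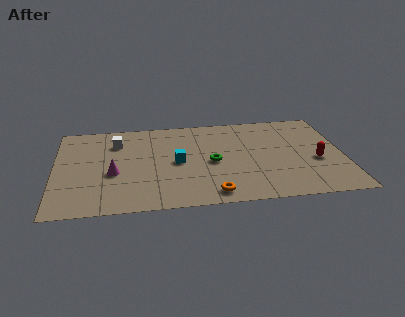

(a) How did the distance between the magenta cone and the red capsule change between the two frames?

-1.6

They were about 12.1 units apart before and 10.5 after — 1.6 units closer together.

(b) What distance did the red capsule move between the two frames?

1.4

The red capsule moved from about (13.6, 2.2) to (13.5, 3.6), a distance of √(0.1² + 1.4²) ≈ 1.4.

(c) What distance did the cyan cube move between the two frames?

1.9

The cyan cube was near (7.3, 2.7) before and (6.3, 4.3) after, so it travelled √(1.0² + 1.6²) ≈ 1.9 units.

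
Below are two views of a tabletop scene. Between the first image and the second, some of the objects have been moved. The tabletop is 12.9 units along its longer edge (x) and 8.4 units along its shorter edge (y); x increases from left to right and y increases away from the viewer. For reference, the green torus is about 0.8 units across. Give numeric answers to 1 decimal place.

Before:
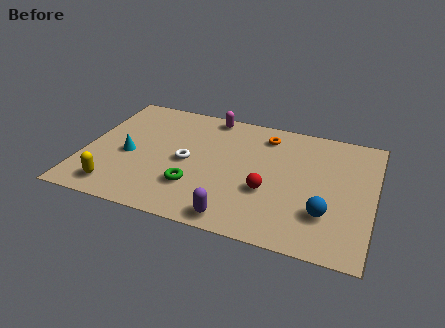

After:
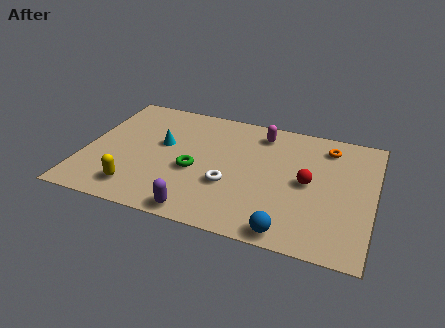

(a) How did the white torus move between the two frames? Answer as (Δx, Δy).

(2.0, -1.0)

The white torus was at about (4.6, 4.0) and moved to about (6.6, 3.0).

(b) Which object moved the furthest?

the orange torus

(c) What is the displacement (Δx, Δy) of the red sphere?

(1.7, 1.1)

The red sphere was at about (8.3, 3.1) and moved to about (10.0, 4.2).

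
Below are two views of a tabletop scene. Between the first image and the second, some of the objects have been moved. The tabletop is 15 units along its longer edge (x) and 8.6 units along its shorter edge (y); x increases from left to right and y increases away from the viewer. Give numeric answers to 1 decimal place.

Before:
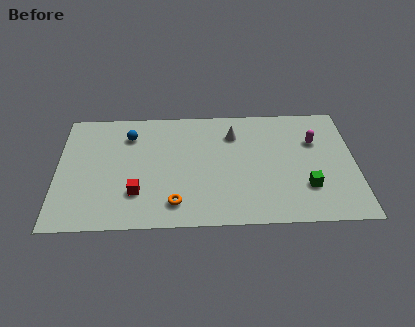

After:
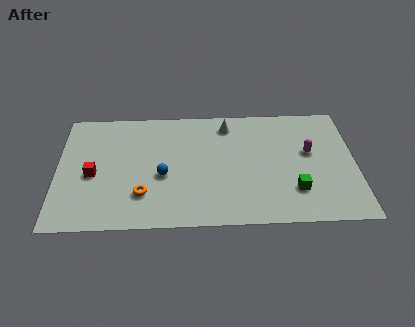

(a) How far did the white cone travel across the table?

0.8

From (8.9, 6.5) to (8.6, 7.2), the white cone covered √(0.3² + 0.7²) ≈ 0.8 units.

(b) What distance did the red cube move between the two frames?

2.6

The red cube moved from about (4.0, 2.4) to (1.8, 3.8), a distance of √(2.2² + 1.4²) ≈ 2.6.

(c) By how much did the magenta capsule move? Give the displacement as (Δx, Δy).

(-0.3, -0.8)

The magenta capsule started near (13.0, 5.8) and ended near (12.7, 5.0).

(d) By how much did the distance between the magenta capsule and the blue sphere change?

-1.9

The distance was about 9.4 in the first image and 7.5 in the second, so they moved 1.9 units closer together.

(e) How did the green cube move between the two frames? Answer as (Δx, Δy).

(-0.6, -0.2)

The green cube was at about (12.5, 2.5) and moved to about (11.9, 2.3).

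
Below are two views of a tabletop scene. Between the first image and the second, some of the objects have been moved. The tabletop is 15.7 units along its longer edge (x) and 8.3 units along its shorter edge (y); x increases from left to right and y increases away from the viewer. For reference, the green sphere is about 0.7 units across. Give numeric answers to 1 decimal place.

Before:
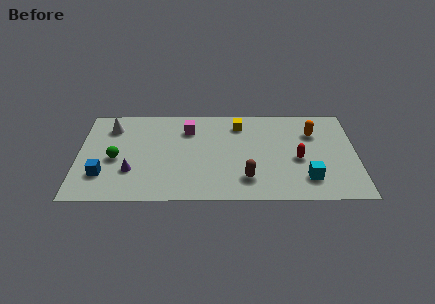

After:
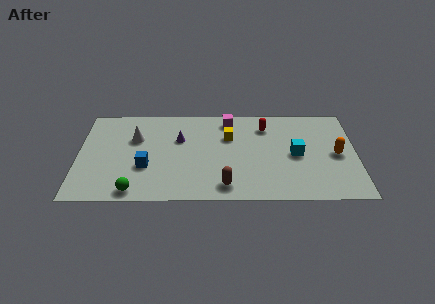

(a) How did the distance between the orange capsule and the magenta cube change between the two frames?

-0.3

They were about 7.1 units apart before and 6.8 after — 0.3 units closer together.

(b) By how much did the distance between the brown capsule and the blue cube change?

-3.3

Before: roughly 8.1 units apart; after: 4.8. That's 3.3 units closer together.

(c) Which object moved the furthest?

the purple cone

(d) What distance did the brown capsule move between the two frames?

1.3

The brown capsule was near (9.5, 1.9) before and (8.3, 1.3) after, so it travelled √(1.2² + 0.6²) ≈ 1.3 units.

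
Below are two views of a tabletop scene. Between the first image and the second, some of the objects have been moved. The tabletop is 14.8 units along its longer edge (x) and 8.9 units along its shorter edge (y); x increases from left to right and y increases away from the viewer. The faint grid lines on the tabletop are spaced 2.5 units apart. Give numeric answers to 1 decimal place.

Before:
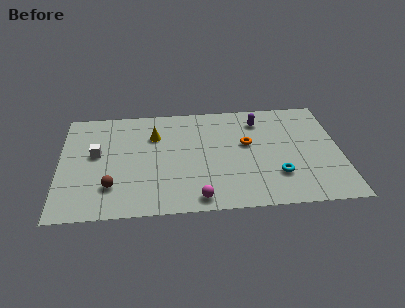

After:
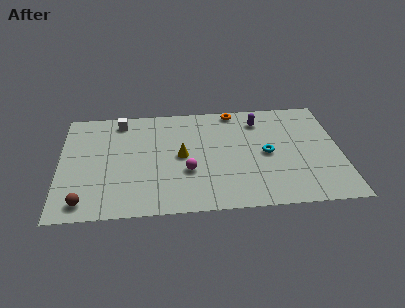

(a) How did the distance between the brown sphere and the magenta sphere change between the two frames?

+1.1

Before: roughly 4.7 units apart; after: 5.8. That's 1.1 units further apart.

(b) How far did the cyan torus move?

1.9

The cyan torus was near (11.4, 2.5) before and (10.9, 4.3) after, so it travelled √(0.5² + 1.8²) ≈ 1.9 units.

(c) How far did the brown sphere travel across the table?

1.8

The brown sphere moved from about (2.7, 2.3) to (1.3, 1.2), a distance of √(1.4² + 1.1²) ≈ 1.8.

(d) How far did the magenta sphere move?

2.3

The magenta sphere moved from about (7.2, 1.0) to (6.7, 3.2), a distance of √(0.5² + 2.2²) ≈ 2.3.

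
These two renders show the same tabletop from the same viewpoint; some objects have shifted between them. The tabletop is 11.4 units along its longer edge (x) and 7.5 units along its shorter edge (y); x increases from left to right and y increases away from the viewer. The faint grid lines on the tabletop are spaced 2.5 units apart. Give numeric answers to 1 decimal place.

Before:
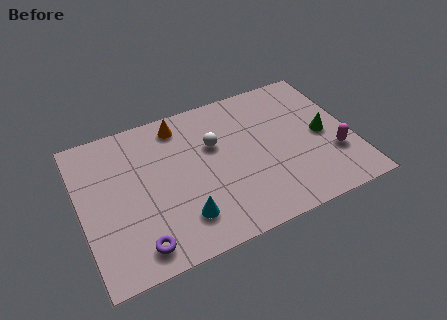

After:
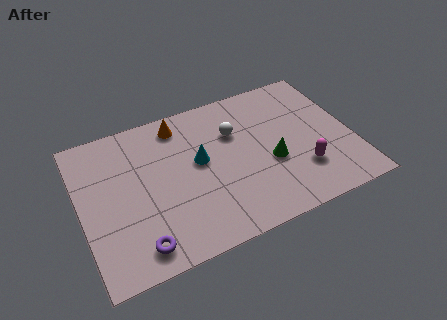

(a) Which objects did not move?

the purple torus and the orange cone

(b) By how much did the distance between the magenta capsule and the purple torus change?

-1.4

They were about 8.5 units apart before and 7.1 after — 1.4 units closer together.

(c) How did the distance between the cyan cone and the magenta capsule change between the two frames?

-1.9

They were about 6.5 units apart before and 4.6 after — 1.9 units closer together.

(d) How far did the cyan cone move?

2.7

The cyan cone was near (4.0, 1.7) before and (5.0, 4.2) after, so it travelled √(1.0² + 2.5²) ≈ 2.7 units.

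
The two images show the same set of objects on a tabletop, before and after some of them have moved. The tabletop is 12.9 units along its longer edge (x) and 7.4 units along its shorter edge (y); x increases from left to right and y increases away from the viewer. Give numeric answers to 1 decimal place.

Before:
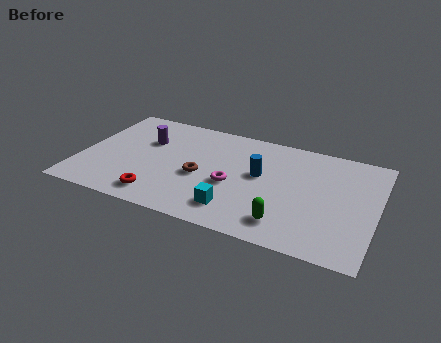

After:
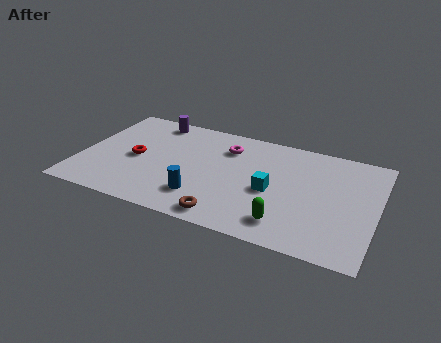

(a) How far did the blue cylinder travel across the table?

3.3

The blue cylinder moved from about (7.8, 4.2) to (5.5, 1.8), a distance of √(2.3² + 2.4²) ≈ 3.3.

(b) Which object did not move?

the green capsule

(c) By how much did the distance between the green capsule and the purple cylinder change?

+0.8

Before: roughly 7.4 units apart; after: 8.2. That's 0.8 units further apart.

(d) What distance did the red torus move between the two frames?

2.6

From (3.7, 1.2) to (2.4, 3.5), the red torus covered √(1.3² + 2.3²) ≈ 2.6 units.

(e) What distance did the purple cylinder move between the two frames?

1.6

The purple cylinder moved from about (2.7, 4.9) to (2.8, 6.5), a distance of √(0.1² + 1.6²) ≈ 1.6.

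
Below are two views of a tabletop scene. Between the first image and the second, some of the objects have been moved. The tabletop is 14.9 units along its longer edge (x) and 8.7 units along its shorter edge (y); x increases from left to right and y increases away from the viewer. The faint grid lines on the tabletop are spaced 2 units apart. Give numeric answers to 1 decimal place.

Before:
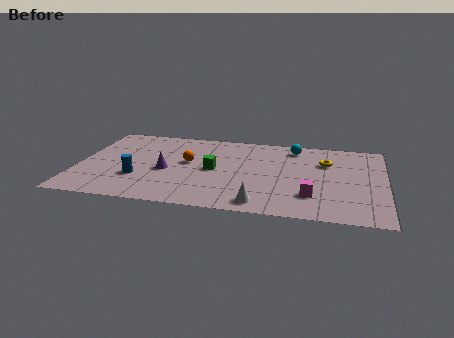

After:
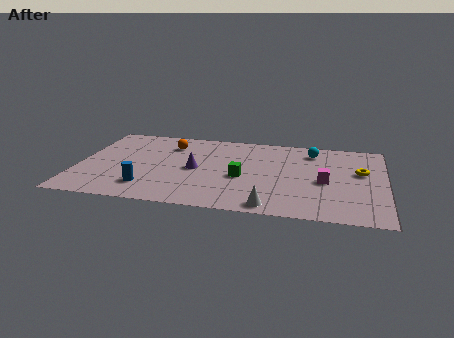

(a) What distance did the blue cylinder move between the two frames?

1.0

The blue cylinder moved from about (3.0, 2.8) to (3.5, 1.9), a distance of √(0.5² + 0.9²) ≈ 1.0.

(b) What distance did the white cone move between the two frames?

0.5

The white cone was near (9.0, 1.1) before and (9.5, 0.9) after, so it travelled √(0.5² + 0.2²) ≈ 0.5 units.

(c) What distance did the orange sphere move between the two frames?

2.1

From (5.3, 4.9) to (4.3, 6.7), the orange sphere covered √(1.0² + 1.8²) ≈ 2.1 units.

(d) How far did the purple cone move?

1.5

The purple cone was near (4.3, 3.8) before and (5.7, 4.2) after, so it travelled √(1.4² + 0.4²) ≈ 1.5 units.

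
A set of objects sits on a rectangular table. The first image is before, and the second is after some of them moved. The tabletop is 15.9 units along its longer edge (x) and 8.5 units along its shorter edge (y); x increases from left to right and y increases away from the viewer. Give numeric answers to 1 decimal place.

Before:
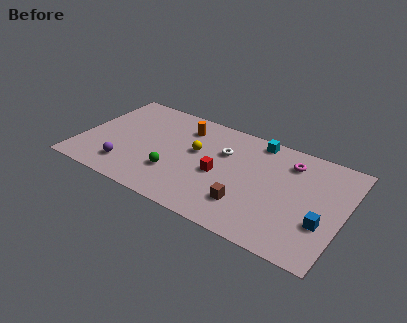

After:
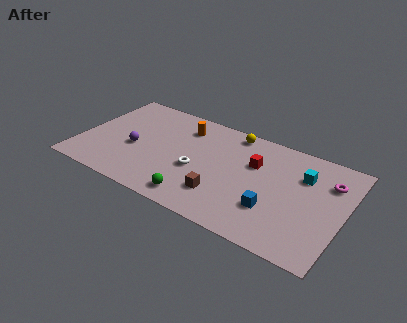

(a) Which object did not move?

the orange cylinder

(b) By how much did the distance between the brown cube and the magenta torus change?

+2.2

They were about 4.9 units apart before and 7.1 after — 2.2 units further apart.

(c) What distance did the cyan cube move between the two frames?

3.4

The cyan cube was near (10.3, 7.6) before and (13.3, 6.0) after, so it travelled √(3.0² + 1.6²) ≈ 3.4 units.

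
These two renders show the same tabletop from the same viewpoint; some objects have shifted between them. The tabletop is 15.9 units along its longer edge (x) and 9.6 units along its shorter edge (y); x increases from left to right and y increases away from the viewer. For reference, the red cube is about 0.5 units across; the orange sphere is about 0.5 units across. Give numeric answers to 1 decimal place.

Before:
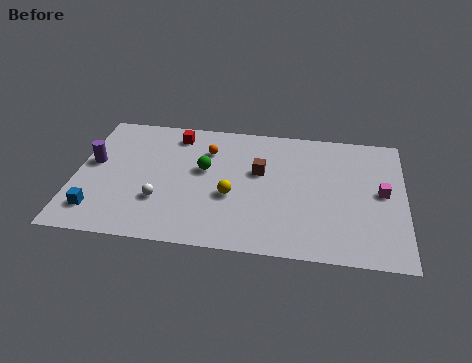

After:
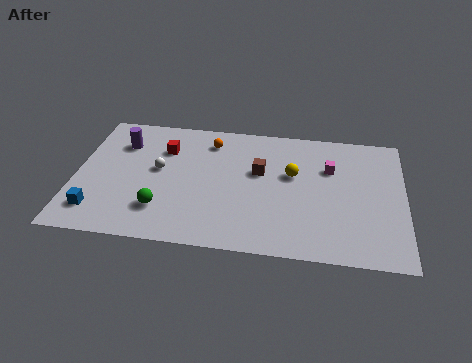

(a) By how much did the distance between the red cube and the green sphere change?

+1.6

Before: roughly 2.9 units apart; after: 4.5. That's 1.6 units further apart.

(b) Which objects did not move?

the blue cube and the brown cube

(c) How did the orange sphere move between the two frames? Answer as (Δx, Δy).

(0.1, 0.7)

From the two frames, the orange sphere sits at roughly (6.3, 7.1) before and (6.4, 7.8) after.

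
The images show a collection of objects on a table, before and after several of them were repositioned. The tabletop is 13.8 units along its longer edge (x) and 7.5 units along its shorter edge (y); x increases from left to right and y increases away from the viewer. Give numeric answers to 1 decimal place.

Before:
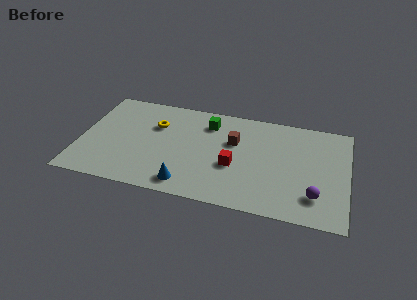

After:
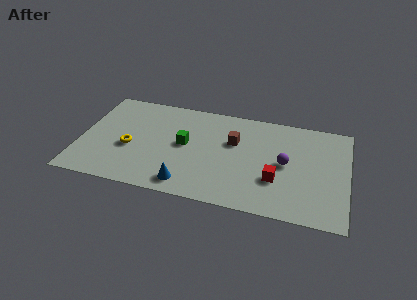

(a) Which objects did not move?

the blue cone and the brown cube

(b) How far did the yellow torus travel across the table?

2.3

The yellow torus moved from about (3.8, 5.1) to (2.6, 3.1), a distance of √(1.2² + 2.0²) ≈ 2.3.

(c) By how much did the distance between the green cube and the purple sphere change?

-1.8

They were about 7.0 units apart before and 5.2 after — 1.8 units closer together.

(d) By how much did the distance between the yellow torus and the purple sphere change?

-1.0

The distance was about 9.0 in the first image and 8.0 in the second, so they moved 1.0 units closer together.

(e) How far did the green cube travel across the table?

2.2

The green cube moved from about (6.5, 5.9) to (5.4, 4.0), a distance of √(1.1² + 1.9²) ≈ 2.2.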